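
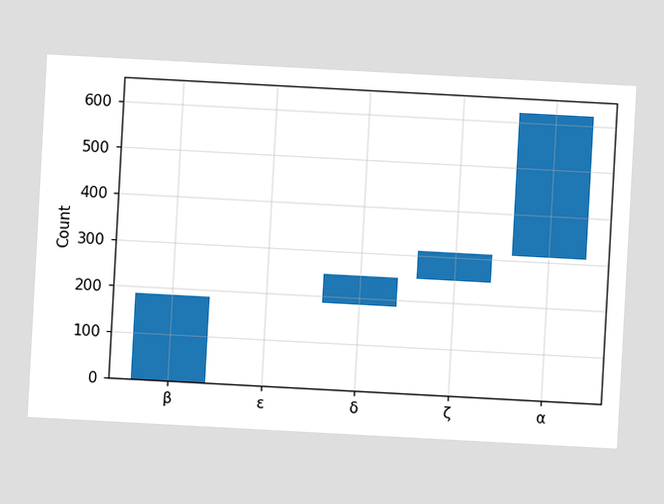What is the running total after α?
620

The chart is tilted about 3° clockwise. After α the running total reaches 620.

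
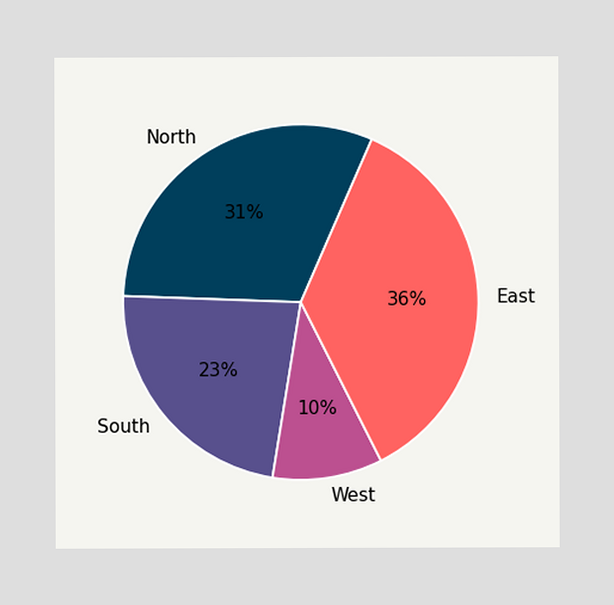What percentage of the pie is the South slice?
The South slice takes up 23% of the pie.

23%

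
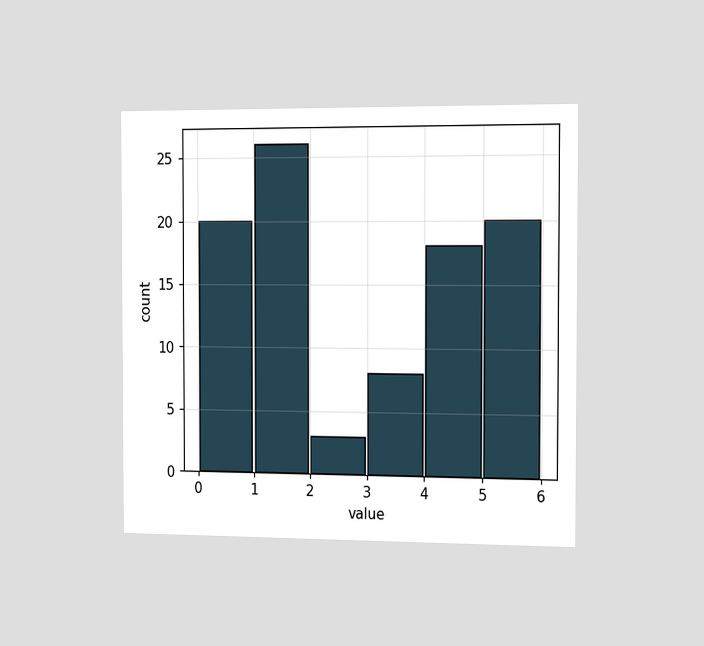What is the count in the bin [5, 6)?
The chart is viewed slightly from the right. The [5, 6) bin has height 20.

20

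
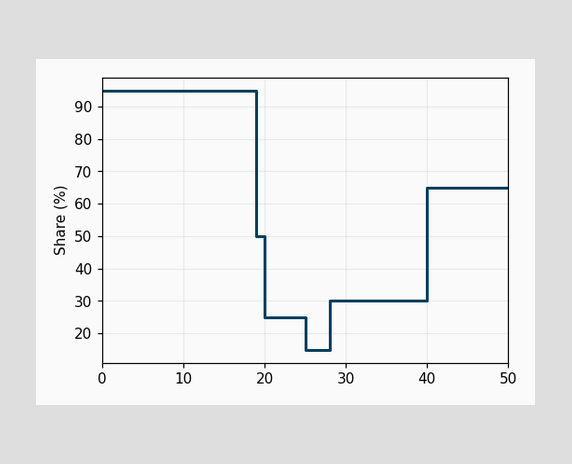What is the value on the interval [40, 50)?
On [40, 50) the step sits at 65%.

65%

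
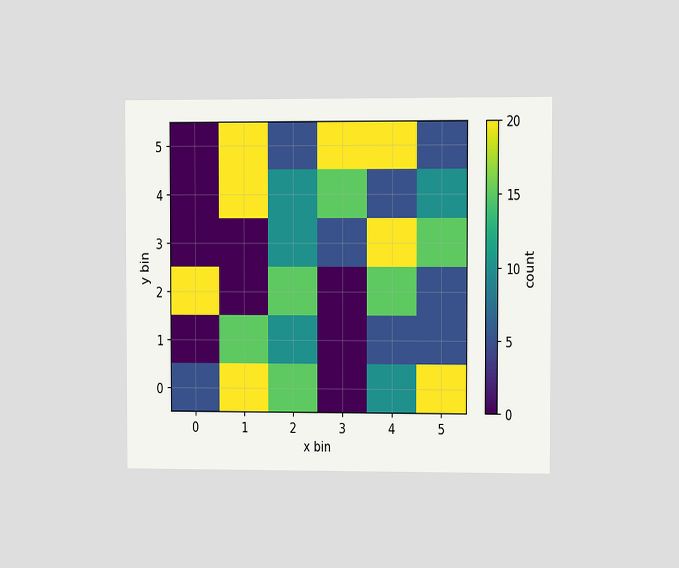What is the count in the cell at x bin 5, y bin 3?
15

The chart is viewed at a slight angle. Matching the cell (5, 3) against the colorbar gives 15.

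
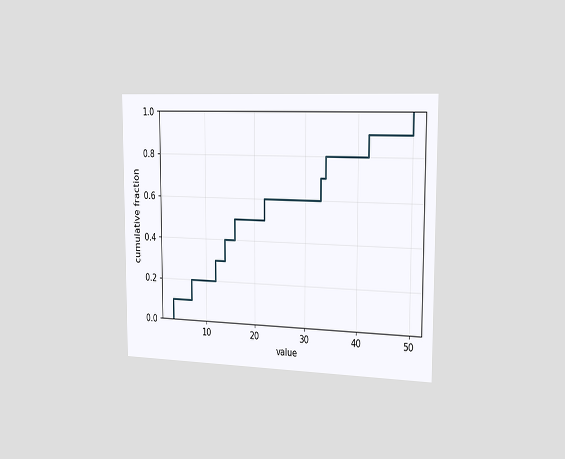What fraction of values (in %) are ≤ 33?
The chart is viewed slightly from the right. At x=33 the ECDF step is at 70%.

70%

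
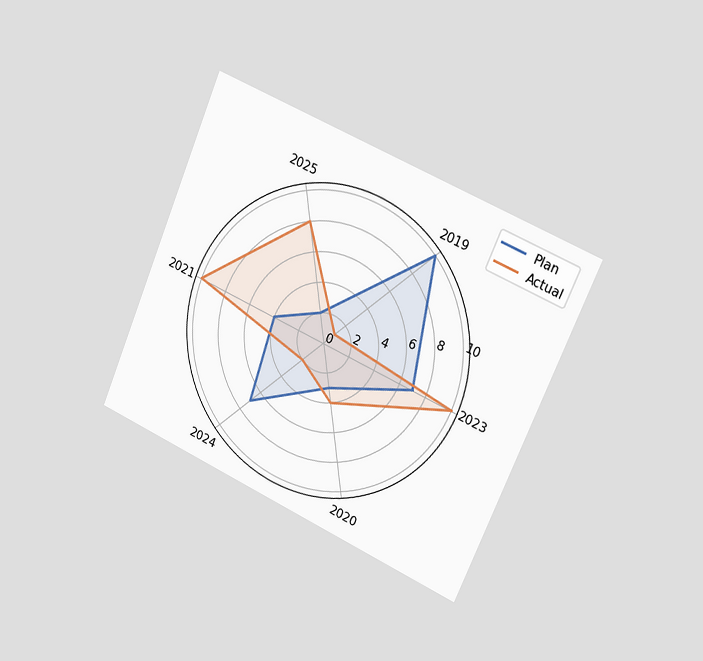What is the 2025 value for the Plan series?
The chart is tilted about 23° clockwise and viewed slightly from the right. On the 2025 axis, Plan reaches 2.

2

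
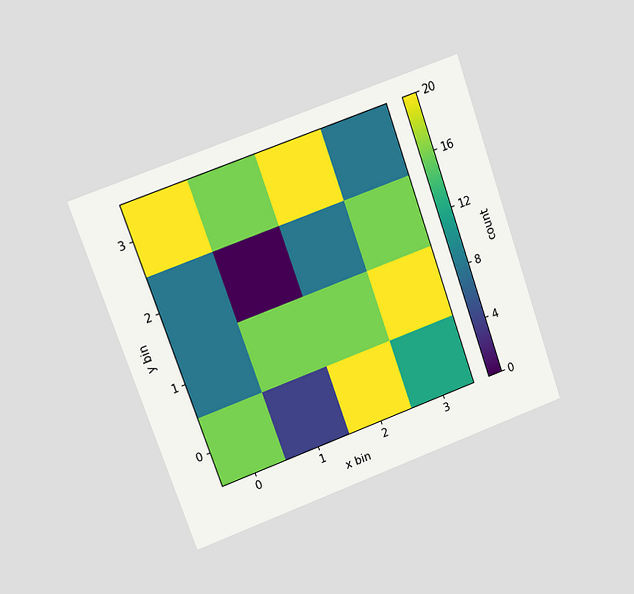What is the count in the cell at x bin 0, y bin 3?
The chart is tilted about 20° counter-clockwise and viewed at a slight angle. Matching the cell (0, 3) against the colorbar gives 20.

20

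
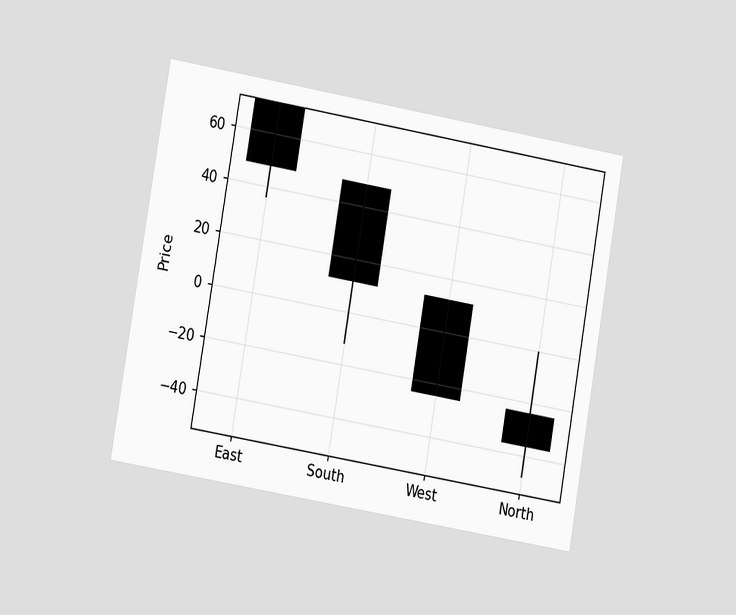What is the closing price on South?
The chart is tilted about 10° clockwise and viewed at a slight angle. The South candle closes at 12.

12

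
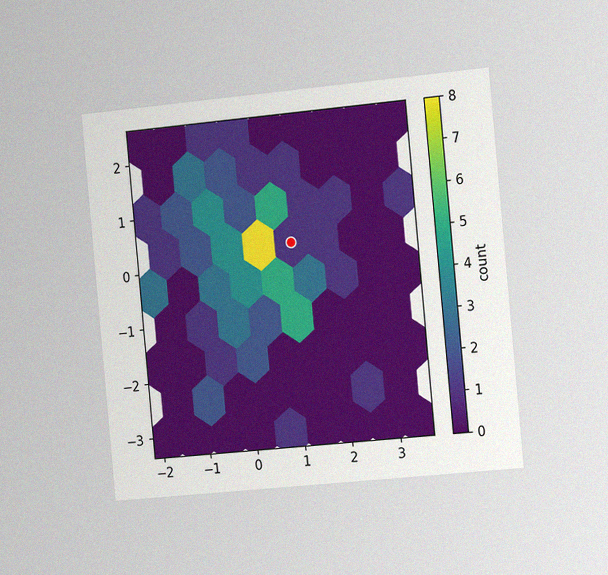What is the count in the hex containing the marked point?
The chart is tilted about 5° counter-clockwise and viewed slightly from the right, with some photo noise. The marked hex reads 1 on the colorbar.

1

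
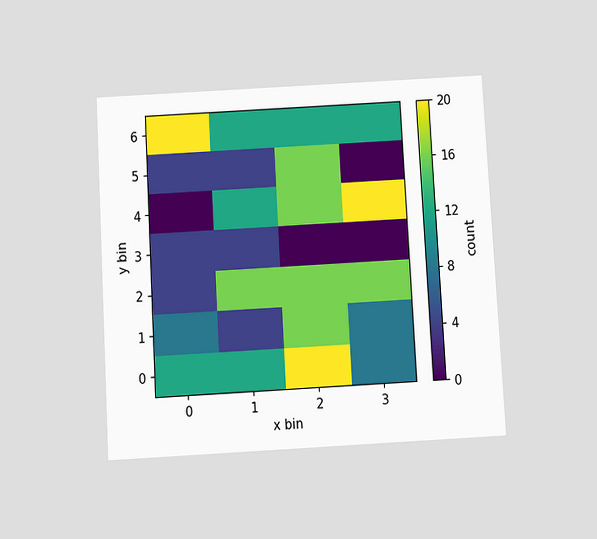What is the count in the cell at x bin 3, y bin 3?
The chart is tilted about 3° counter-clockwise and viewed slightly from below. Matching the cell (3, 3) against the colorbar gives 0.

0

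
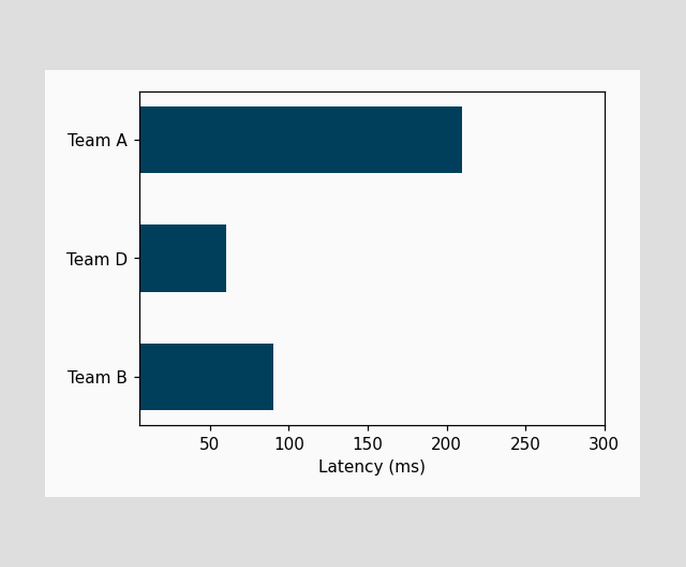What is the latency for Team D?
Reading along the chart's x-axis, the Team D bar reaches 60ms.

60ms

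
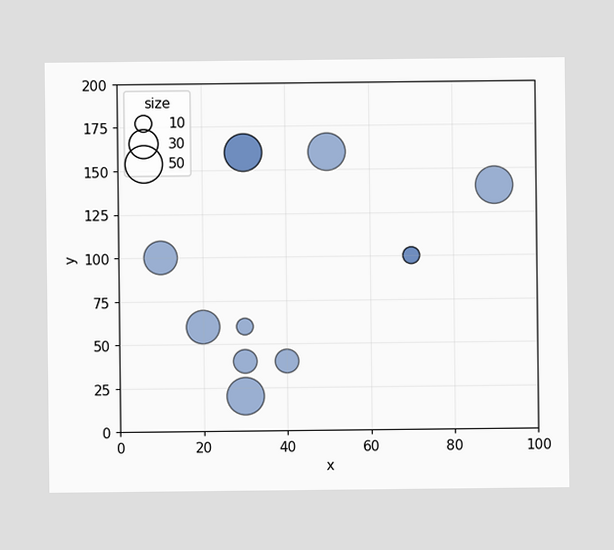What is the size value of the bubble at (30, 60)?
10

Matching the bubble at (30, 60) against the size legend gives 10.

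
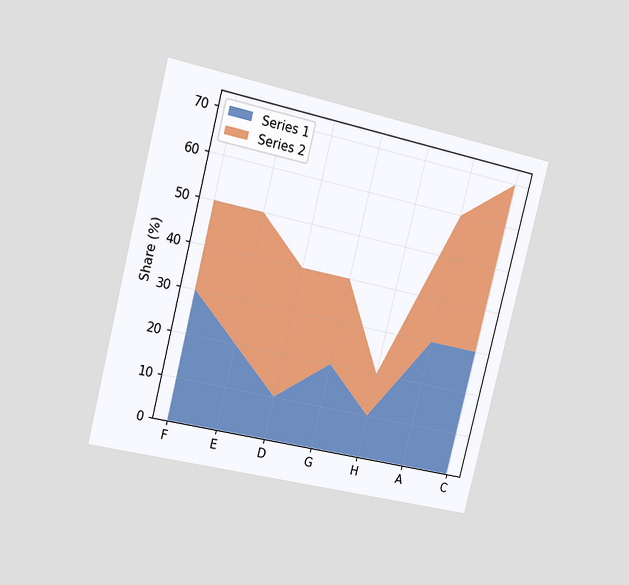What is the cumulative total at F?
50%

The chart is tilted about 14° clockwise and viewed slightly from the left. The stacked total at F reaches 50%.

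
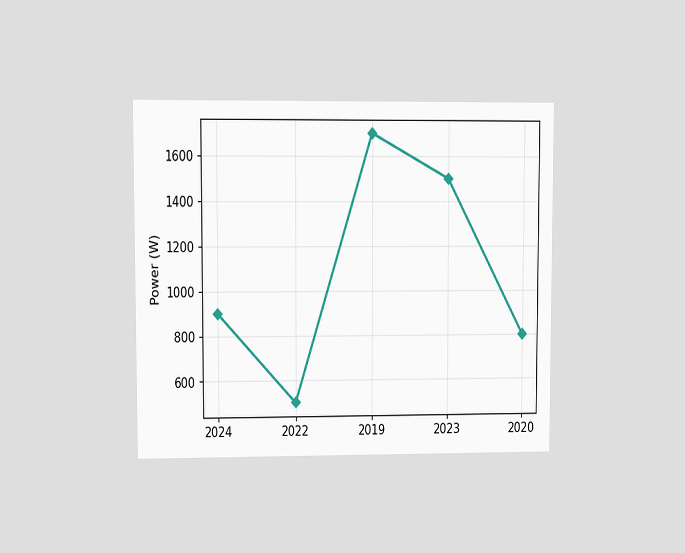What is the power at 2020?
800W

The chart is viewed at a slight angle. At 2020, the line is at 800W.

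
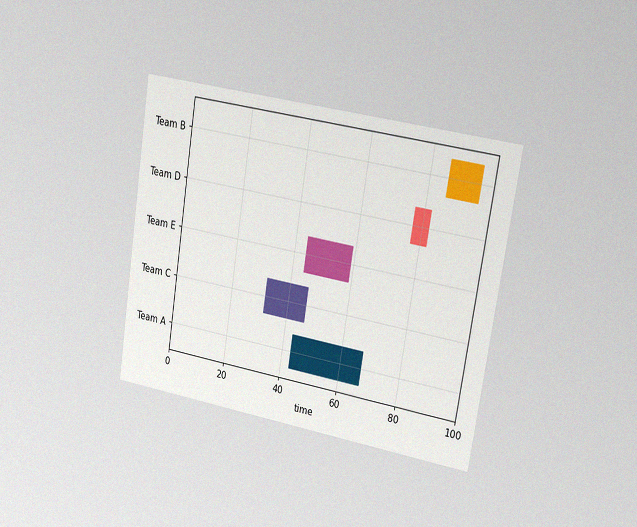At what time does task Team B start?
The chart is tilted about 9° clockwise and viewed slightly from the right, with some photo noise. The Team B bar begins at t=86.

86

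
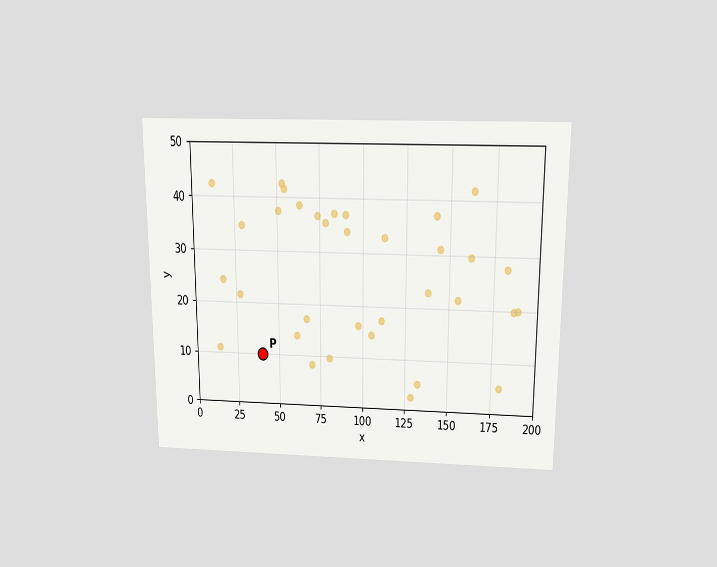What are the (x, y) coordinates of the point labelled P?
The chart is viewed slightly from above. Following the gridlines from P to each axis, P sits at (40, 10).

(40, 10)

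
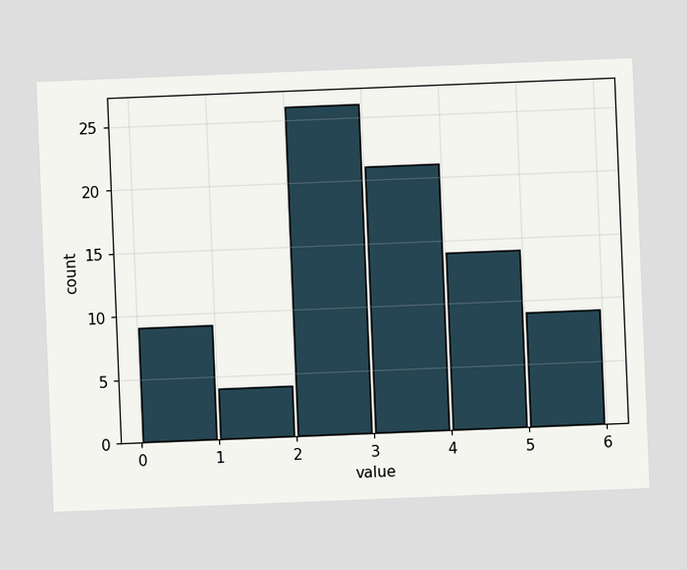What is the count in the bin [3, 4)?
21

The chart is tilted about 2° counter-clockwise. The [3, 4) bin has height 21.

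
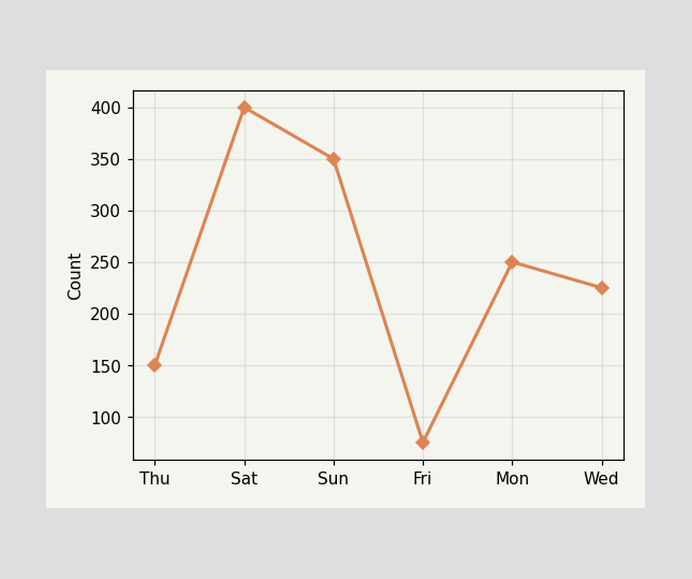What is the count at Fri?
75

At Fri, the line is at 75.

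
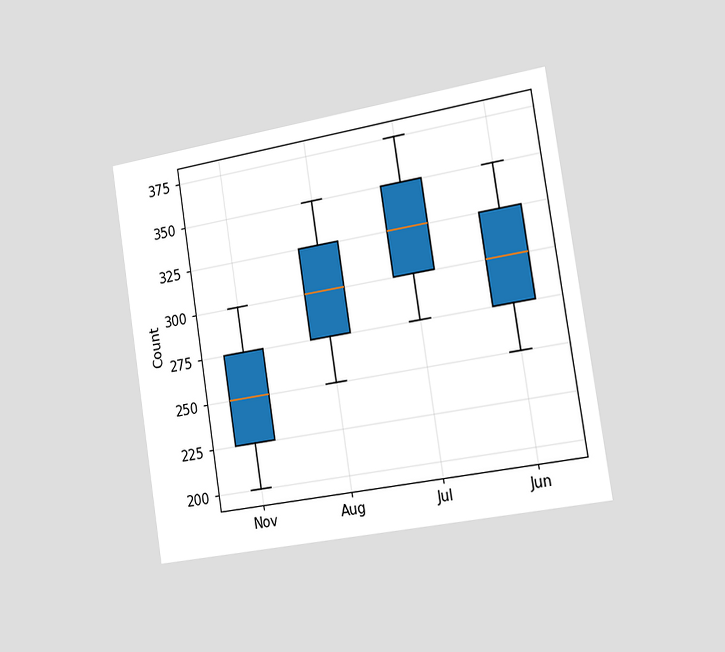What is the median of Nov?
The chart is tilted about 9° counter-clockwise and viewed slightly from the right. The median line in the Nov box sits at 250.

250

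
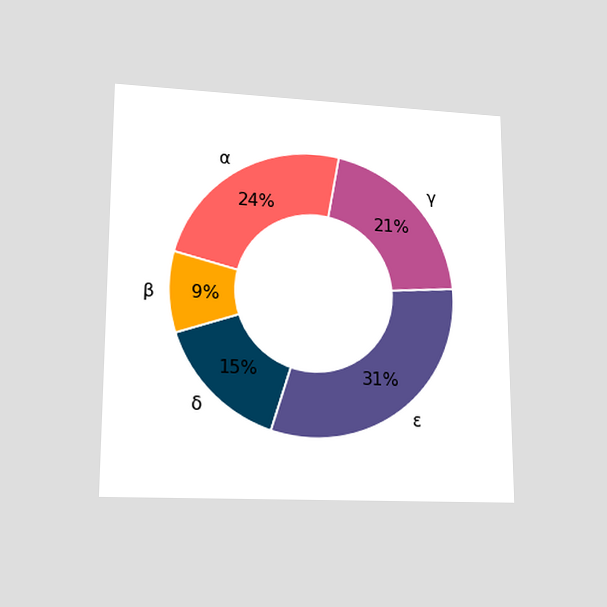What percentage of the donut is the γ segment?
The chart is viewed at a slight angle. The γ segment takes up 21% of the ring.

21%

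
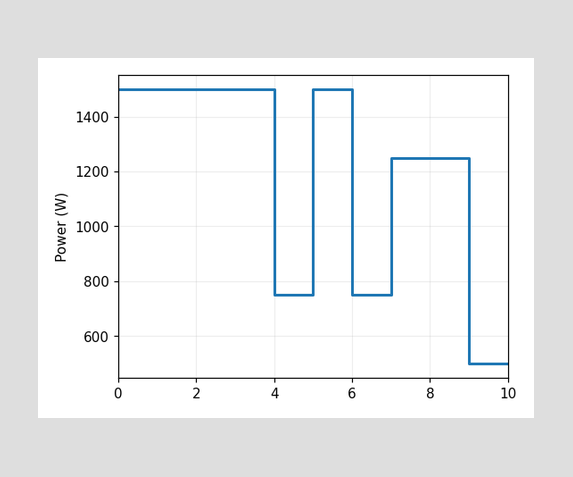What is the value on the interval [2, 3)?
On [2, 3) the step sits at 1500W.

1500W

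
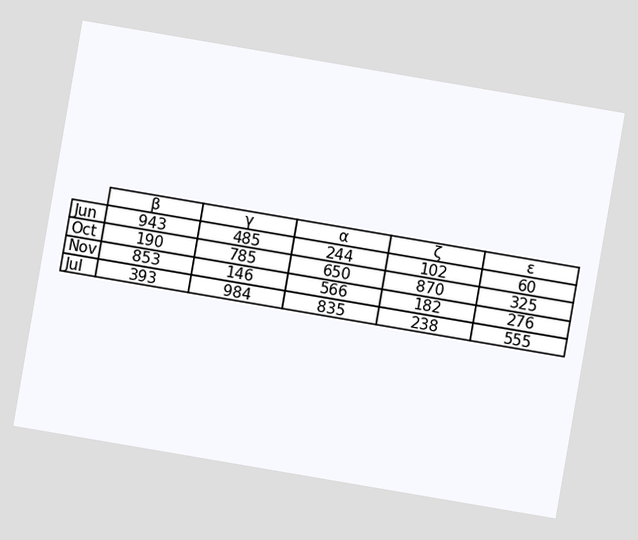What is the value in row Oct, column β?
The chart is tilted about 10° clockwise. The (Oct, β) cell reads 190.

190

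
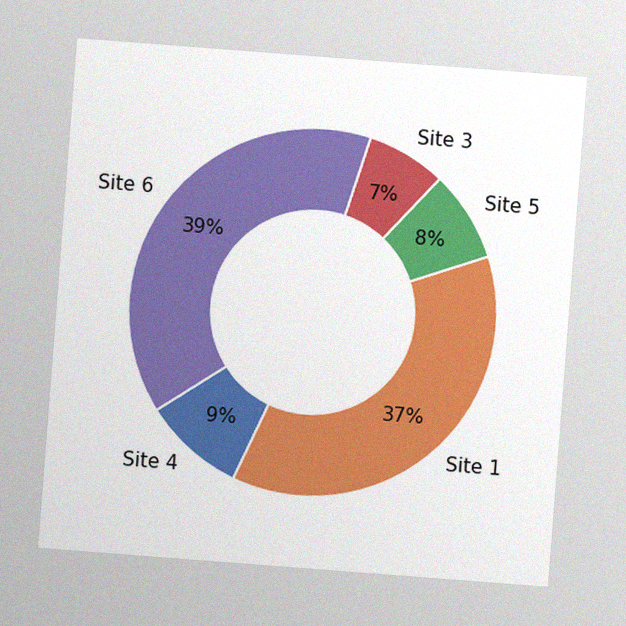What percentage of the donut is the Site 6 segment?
The chart is tilted about 4° clockwise, with some photo noise. The Site 6 segment takes up 39% of the ring.

39%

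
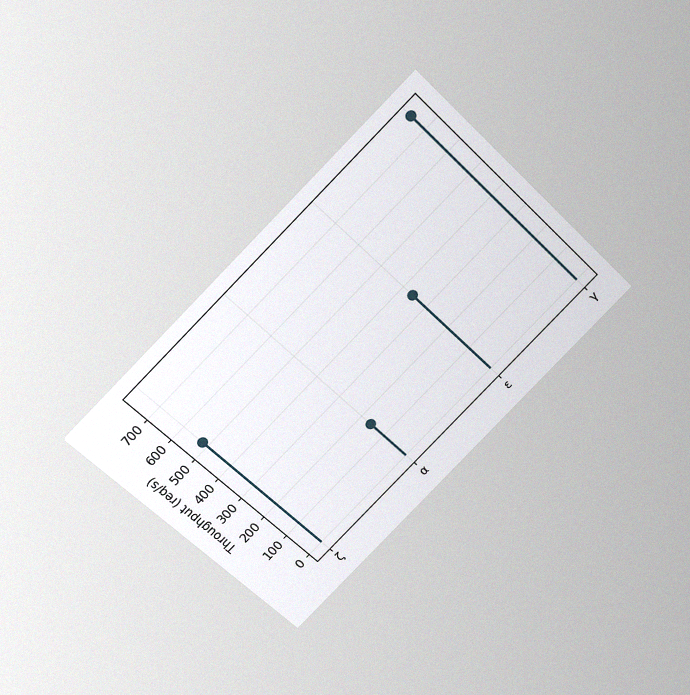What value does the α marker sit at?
The chart is tilted about 45° counter-clockwise and viewed slightly from above, with some photo noise. The α marker sits at 160req/s.

160req/s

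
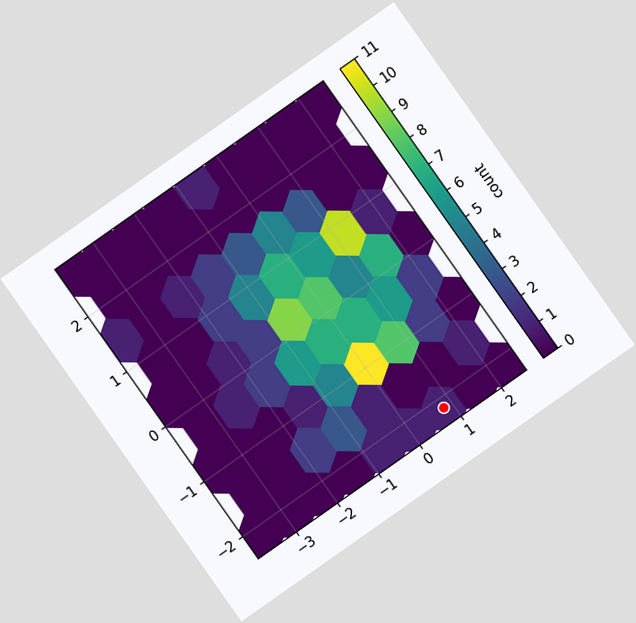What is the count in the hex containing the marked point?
The chart is tilted about 35° counter-clockwise. The marked hex reads 1 on the colorbar.

1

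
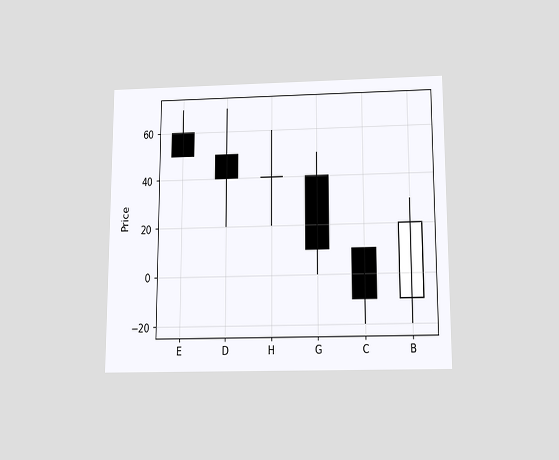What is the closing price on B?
The chart is viewed slightly from below. The B candle closes at 20.

20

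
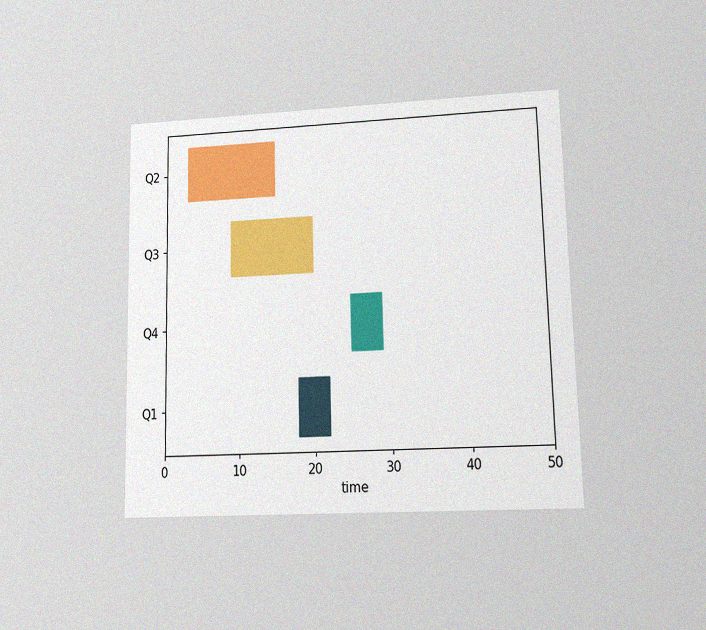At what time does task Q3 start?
9

The chart is viewed at a slight angle, with some photo noise. The Q3 bar begins at t=9.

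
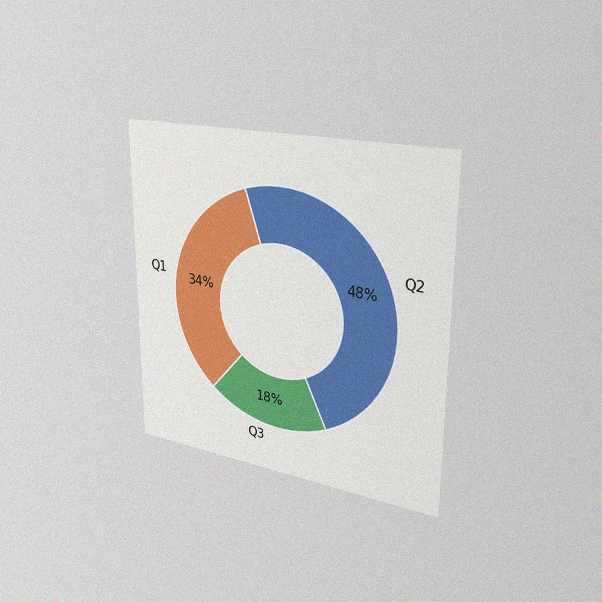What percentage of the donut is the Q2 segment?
The chart is viewed slightly from the right, with some photo noise. The Q2 segment takes up 48% of the ring.

48%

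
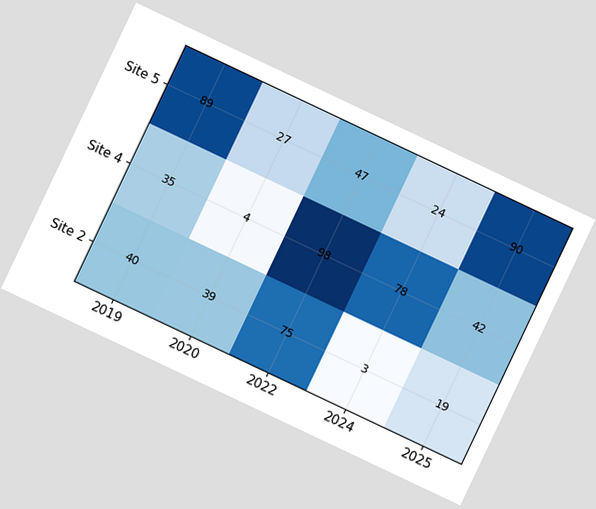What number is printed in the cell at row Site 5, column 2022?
47

The chart is tilted about 25° clockwise. The (Site 5, 2022) cell reads 47.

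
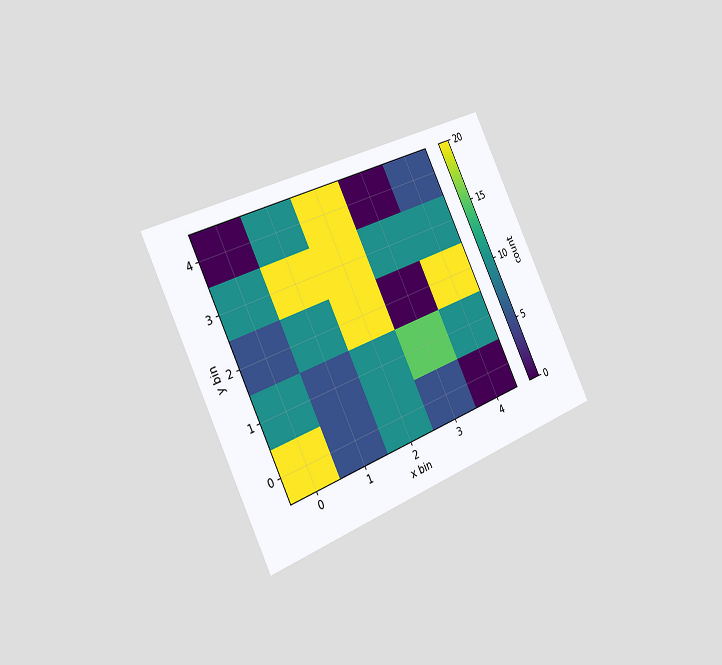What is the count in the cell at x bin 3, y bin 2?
0

The chart is tilted about 25° counter-clockwise and viewed slightly from the left. Matching the cell (3, 2) against the colorbar gives 0.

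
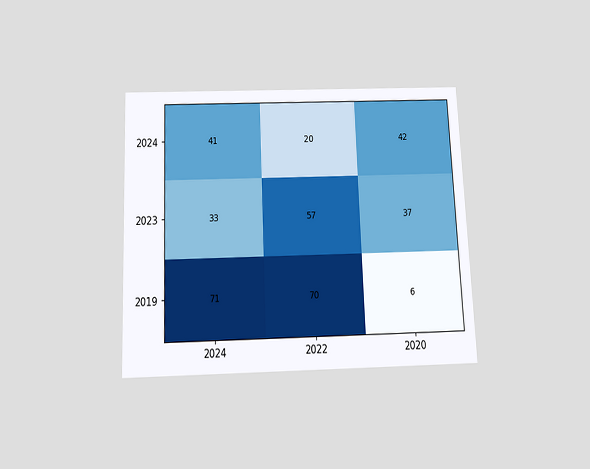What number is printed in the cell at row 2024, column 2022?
20

The chart is tilted about 2° counter-clockwise and viewed slightly from below. The (2024, 2022) cell reads 20.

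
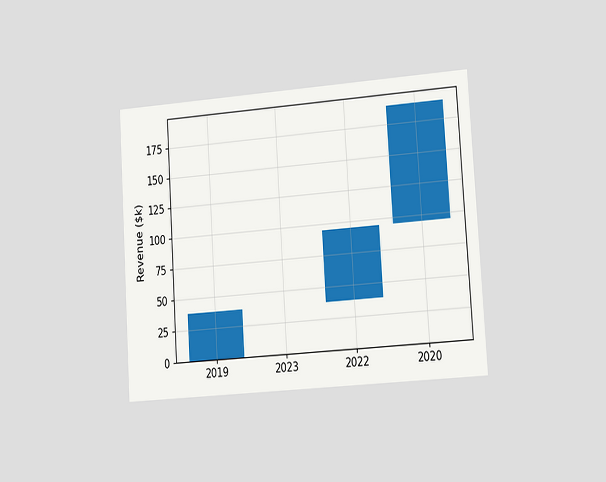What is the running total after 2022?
$95k

The chart is tilted about 4° counter-clockwise and viewed slightly from the right. After 2022 the running total reaches $95k.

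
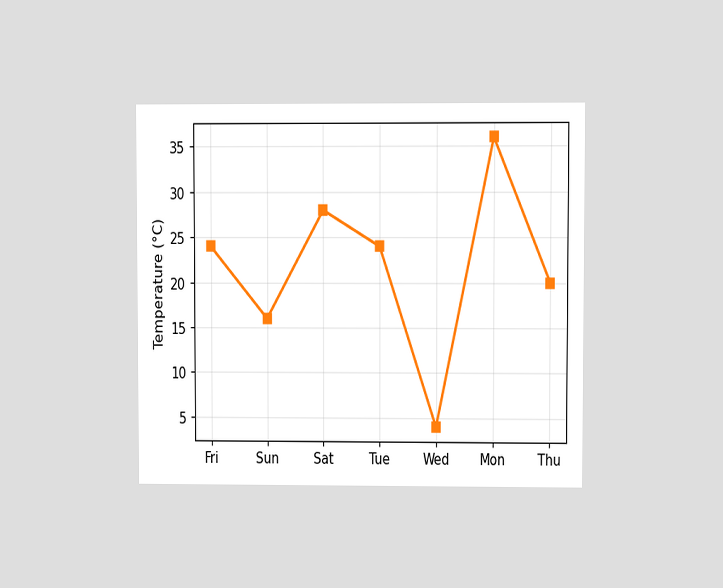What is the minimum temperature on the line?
The chart is viewed at a slight angle. The lowest point is at Wed, and reading across to the y-axis gives 4°C.

4°C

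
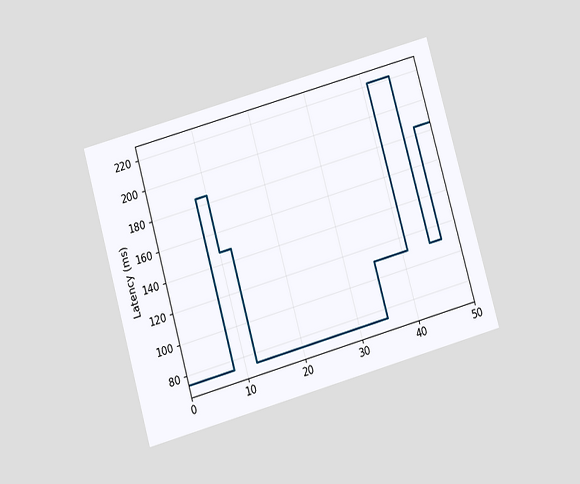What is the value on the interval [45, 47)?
The chart is tilted about 16° counter-clockwise and viewed slightly from below. On [45, 47) the step sits at 111ms.

111ms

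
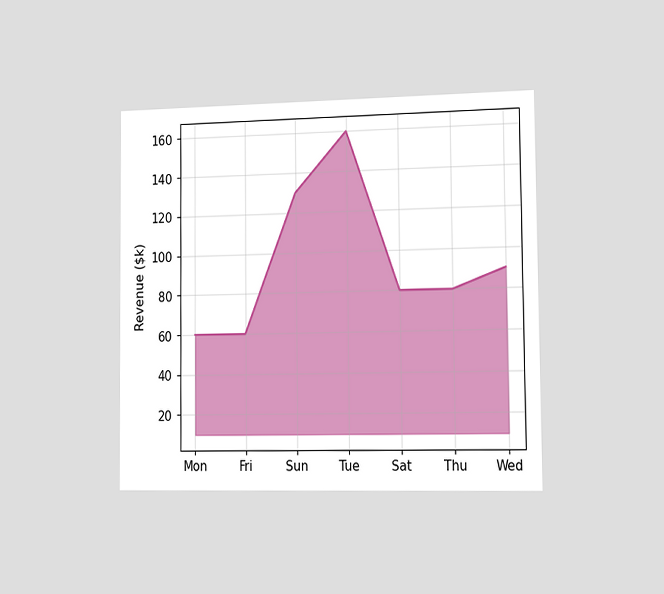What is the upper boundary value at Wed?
$90k

The chart is viewed slightly from the right. At Wed the upper boundary is at $90k.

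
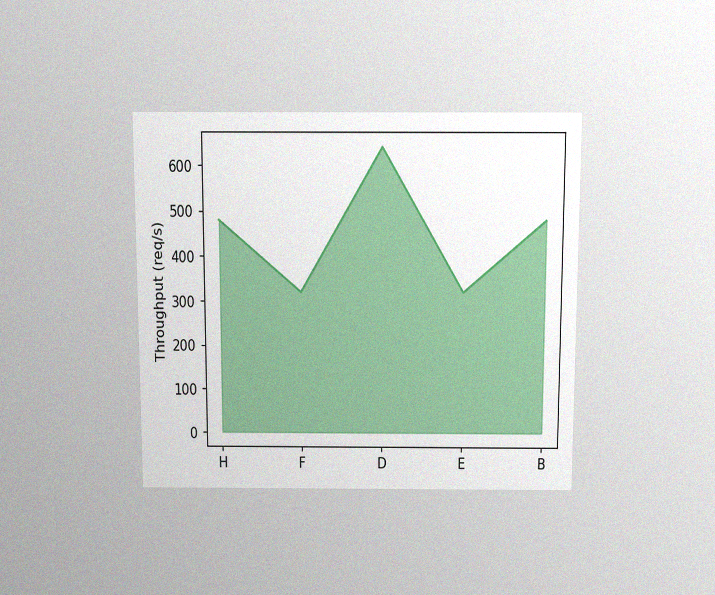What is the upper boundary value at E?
320req/s

The chart is viewed slightly from above, with some photo noise. At E the upper boundary is at 320req/s.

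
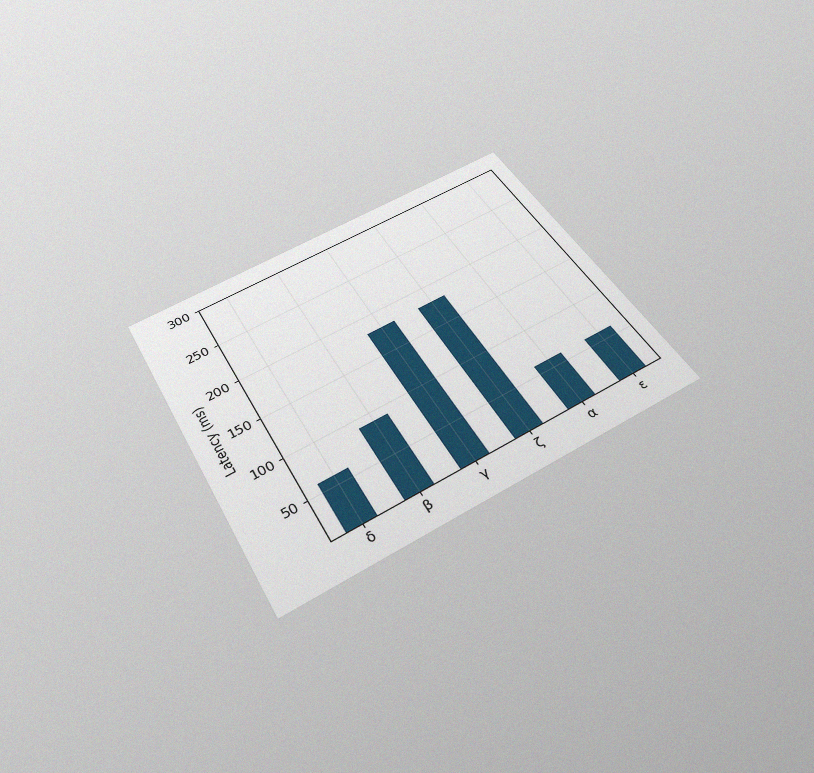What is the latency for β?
90ms

The chart is tilted about 29° counter-clockwise and viewed slightly from below, with some photo noise. Reading along the chart's y-axis, the β bar reaches 90ms.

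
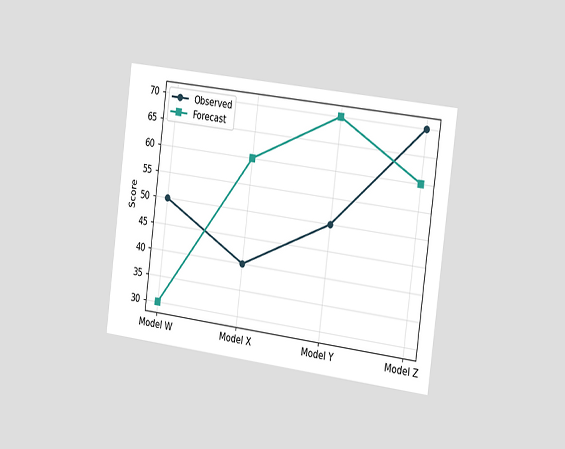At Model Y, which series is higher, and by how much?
Forecast, by 20

The chart is tilted about 7° clockwise and viewed slightly from the right. At Model Y, Forecast sits above the other line by 20.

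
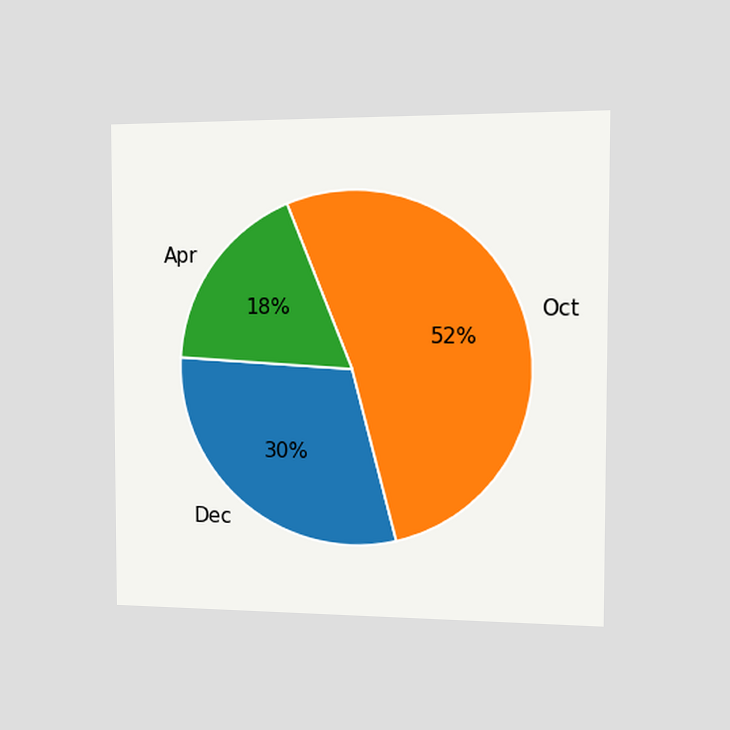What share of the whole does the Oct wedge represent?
52%

The chart is viewed slightly from the right. The Oct slice takes up 52% of the pie.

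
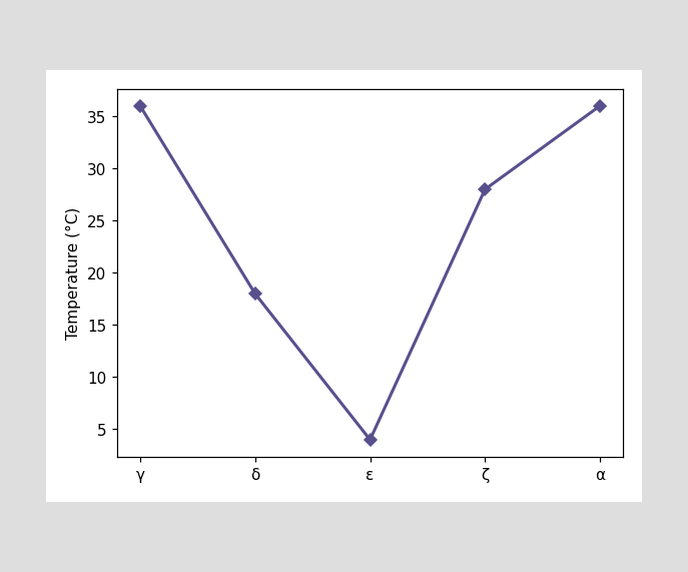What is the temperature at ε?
At ε, the line is at 4°C.

4°C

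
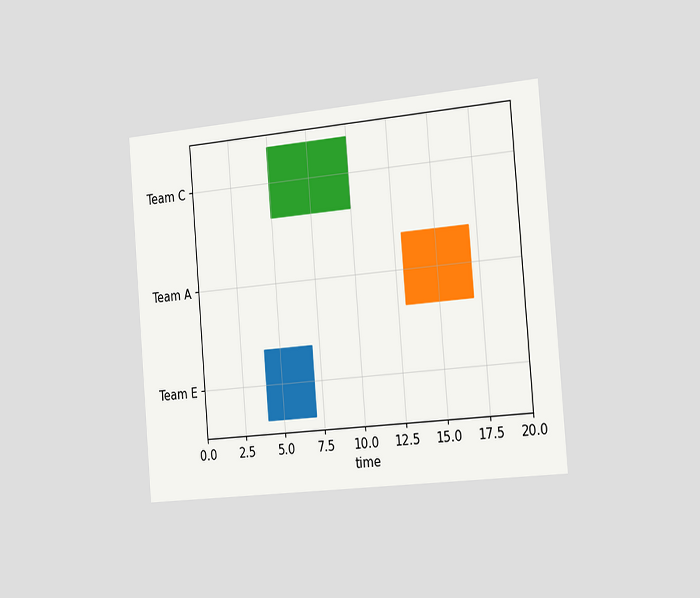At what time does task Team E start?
4

The chart is tilted about 5° counter-clockwise and viewed slightly from the right. The Team E bar begins at t=4.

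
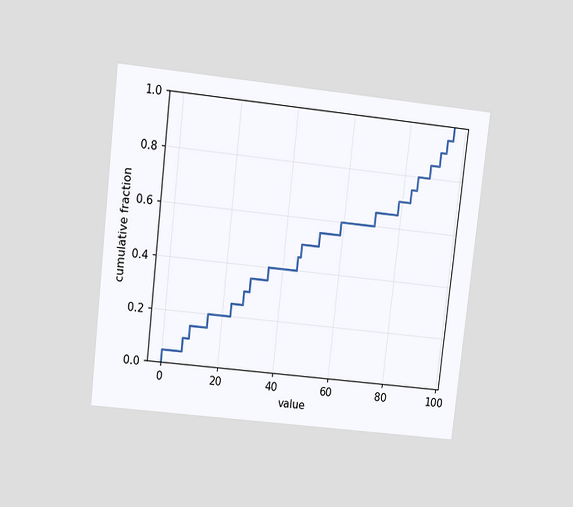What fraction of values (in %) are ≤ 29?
The chart is tilted about 6° clockwise and viewed at a slight angle. At x=29 the ECDF step is at 35%.

35%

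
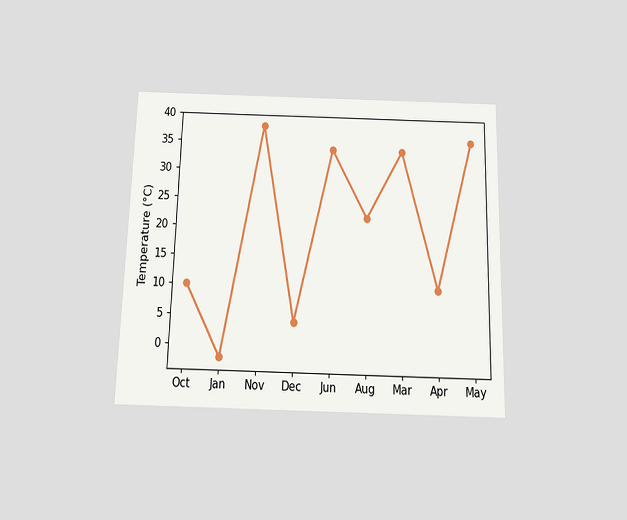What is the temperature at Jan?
-2°C

The chart is viewed slightly from below. At Jan, the line is at -2°C.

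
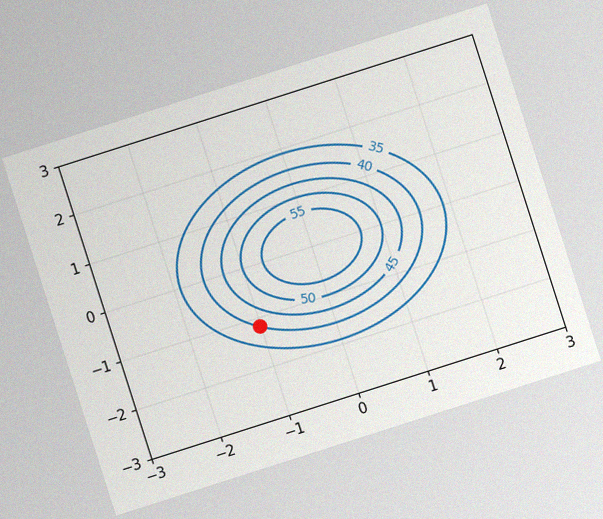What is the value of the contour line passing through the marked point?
The chart is tilted about 18° counter-clockwise, with some photo noise. The marked point sits on the contour labelled 40.

40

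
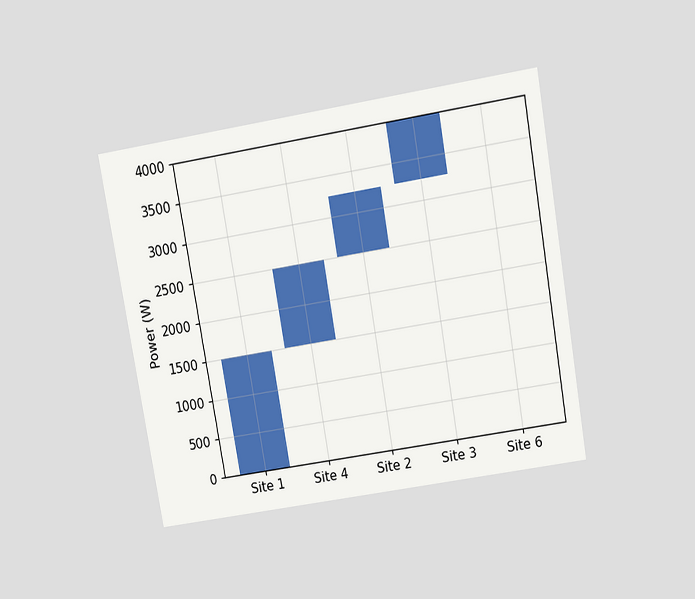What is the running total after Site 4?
2500W

The chart is tilted about 10° counter-clockwise and viewed slightly from above. After Site 4 the running total reaches 2500W.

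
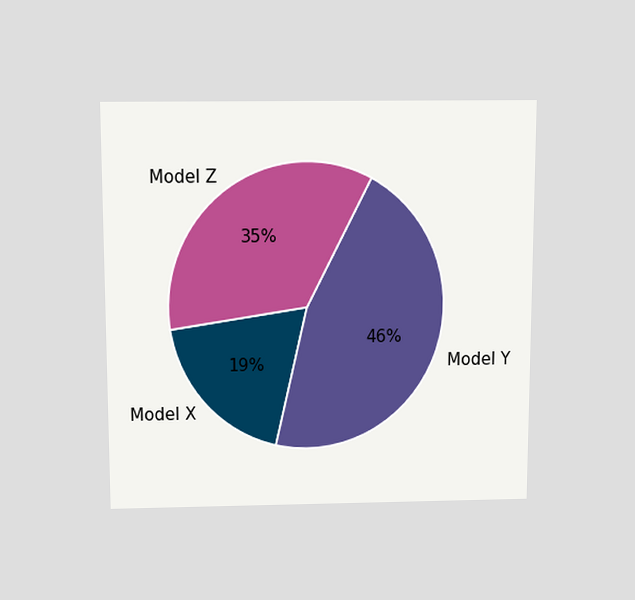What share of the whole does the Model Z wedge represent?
The chart is viewed slightly from above. The Model Z slice takes up 35% of the pie.

35%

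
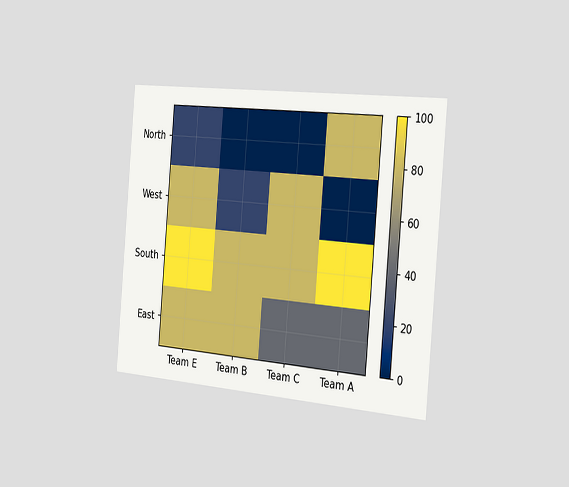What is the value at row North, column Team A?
80

The chart is tilted about 5° clockwise and viewed slightly from the right. Matching cell (North, Team A) against the colorbar gives 80.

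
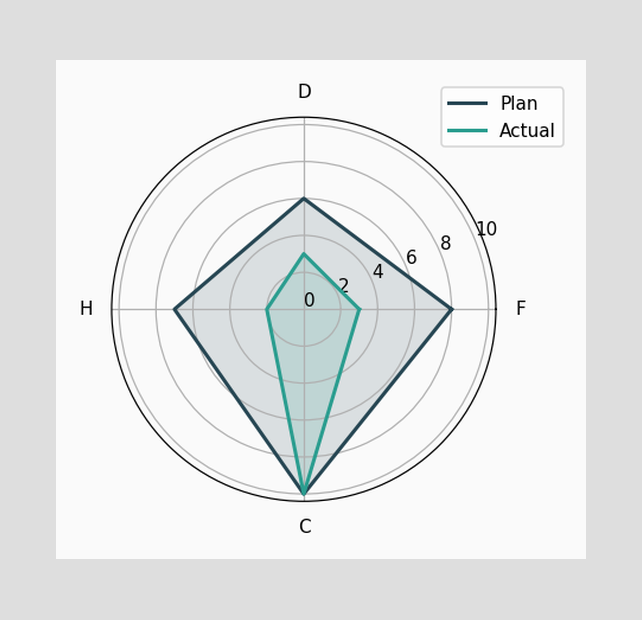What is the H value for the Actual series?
2

On the H axis, Actual reaches 2.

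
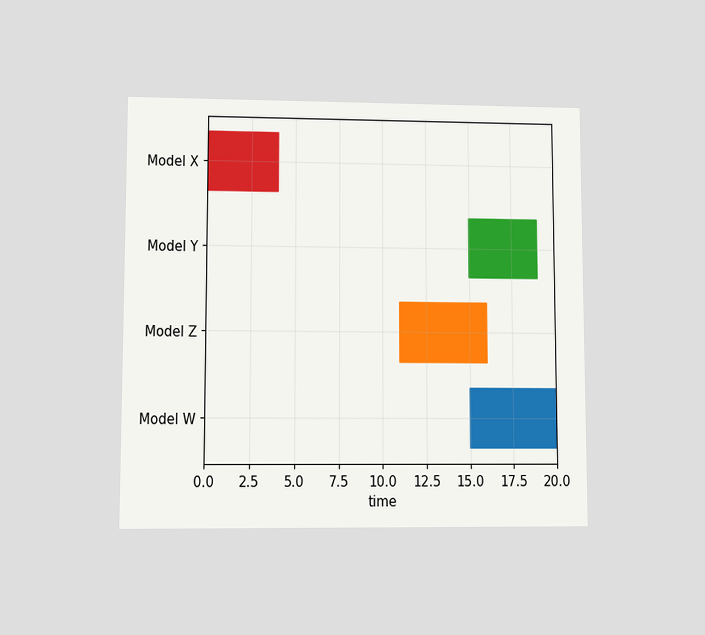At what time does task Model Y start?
15

The chart is viewed at a slight angle. The Model Y bar begins at t=15.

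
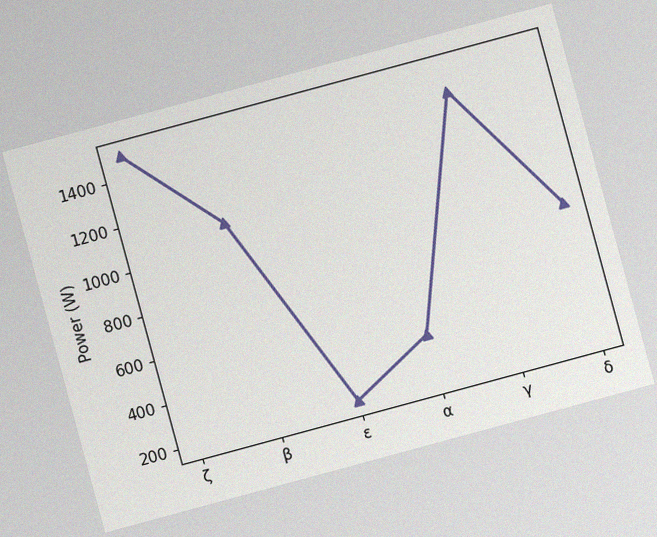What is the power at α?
400W

The chart is tilted about 15° counter-clockwise, with some photo noise. At α, the line is at 400W.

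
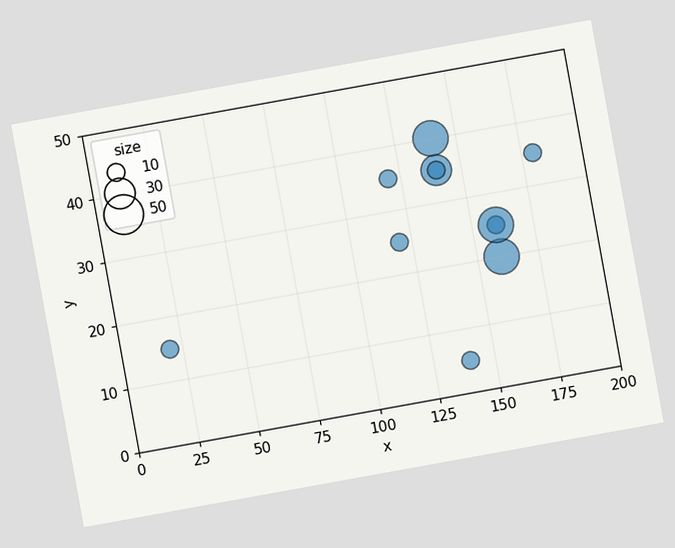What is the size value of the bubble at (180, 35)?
The chart is tilted about 10° counter-clockwise. Matching the bubble at (180, 35) against the size legend gives 10.

10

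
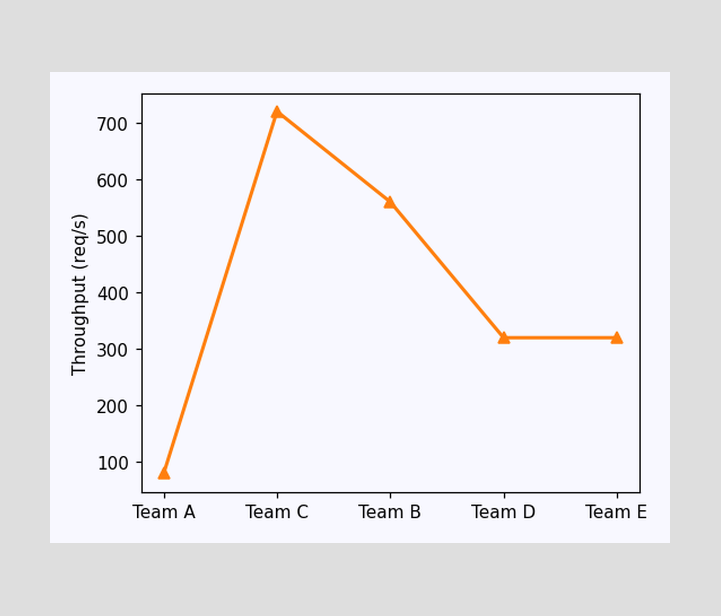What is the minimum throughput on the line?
80req/s

The lowest point is at Team A, and reading across to the y-axis gives 80req/s.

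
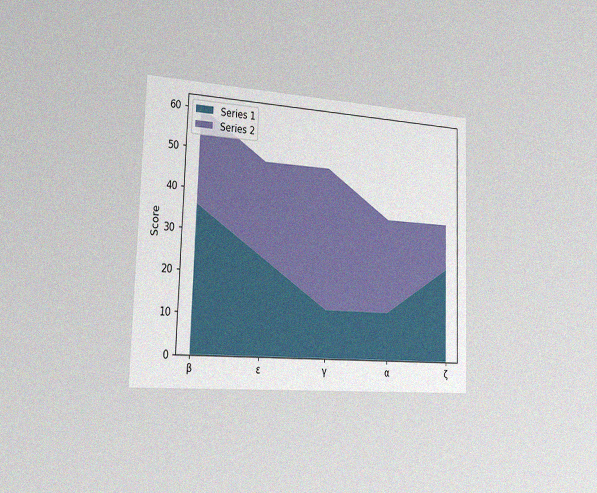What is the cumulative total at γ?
48

The chart is viewed slightly from the left, with some photo noise. The stacked total at γ reaches 48.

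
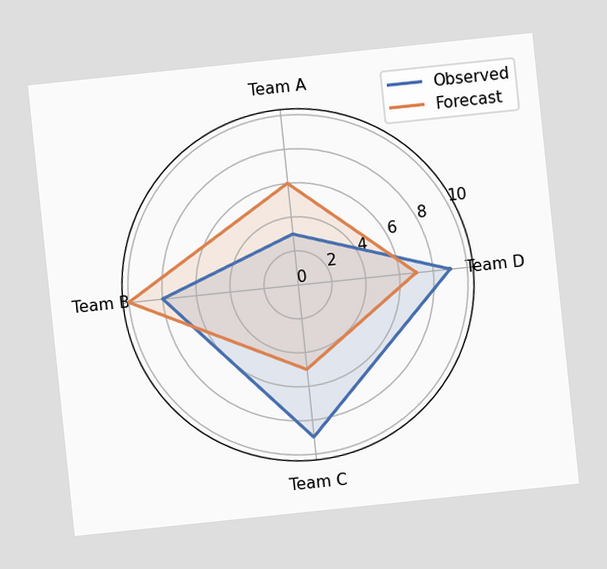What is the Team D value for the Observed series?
The chart is tilted about 6° counter-clockwise. On the Team D axis, Observed reaches 9.

9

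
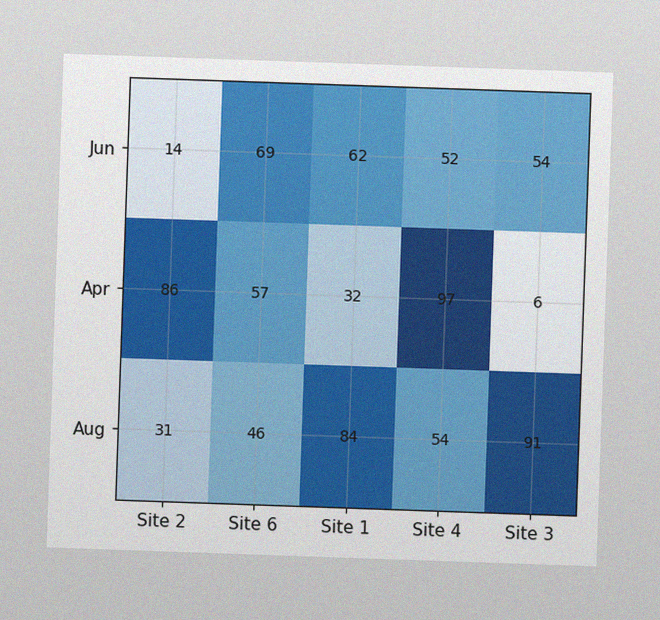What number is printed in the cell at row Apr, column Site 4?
97

The image has some photo noise and uneven lighting. The (Apr, Site 4) cell reads 97.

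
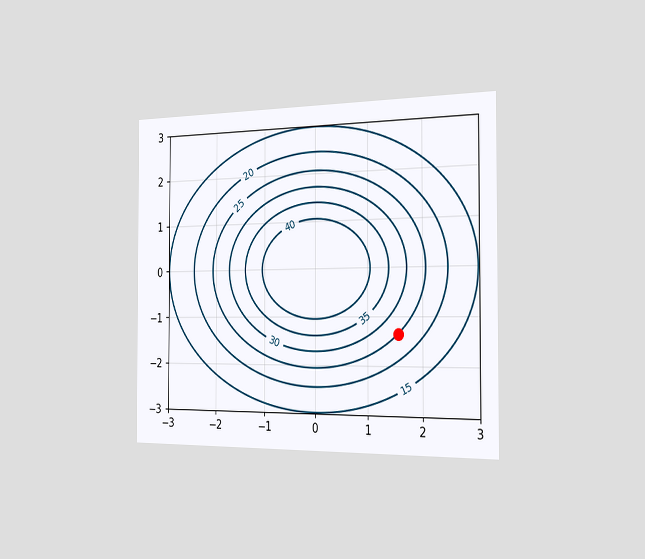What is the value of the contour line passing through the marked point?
25

The chart is viewed slightly from the right. The marked point sits on the contour labelled 25.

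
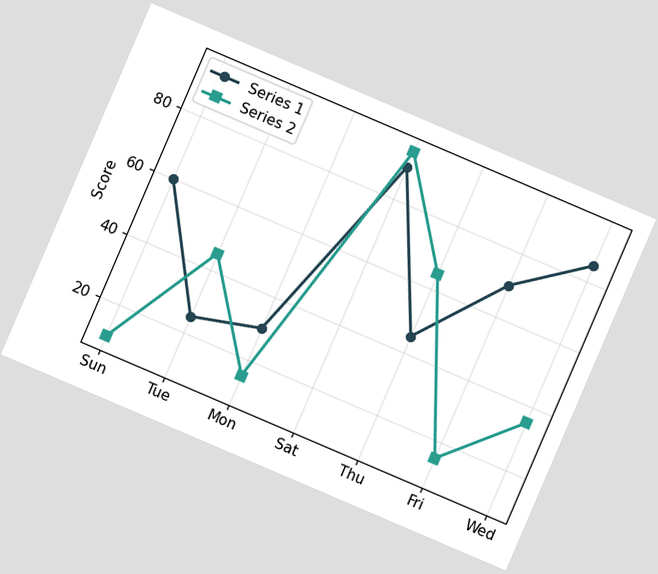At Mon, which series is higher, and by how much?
The chart is tilted about 23° clockwise. At Mon, Series 1 sits above the other line by 15.

Series 1, by 15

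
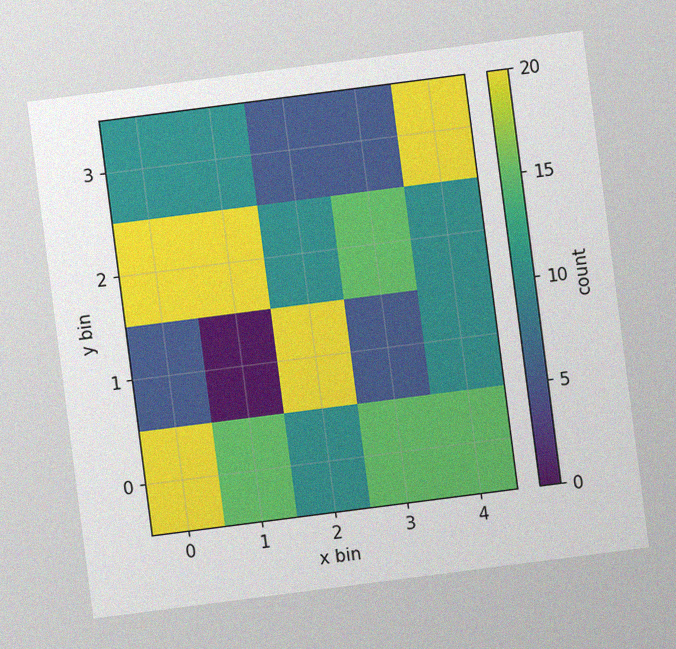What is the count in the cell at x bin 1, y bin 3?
The chart is tilted about 7° counter-clockwise, with some photo noise. Matching the cell (1, 3) against the colorbar gives 10.

10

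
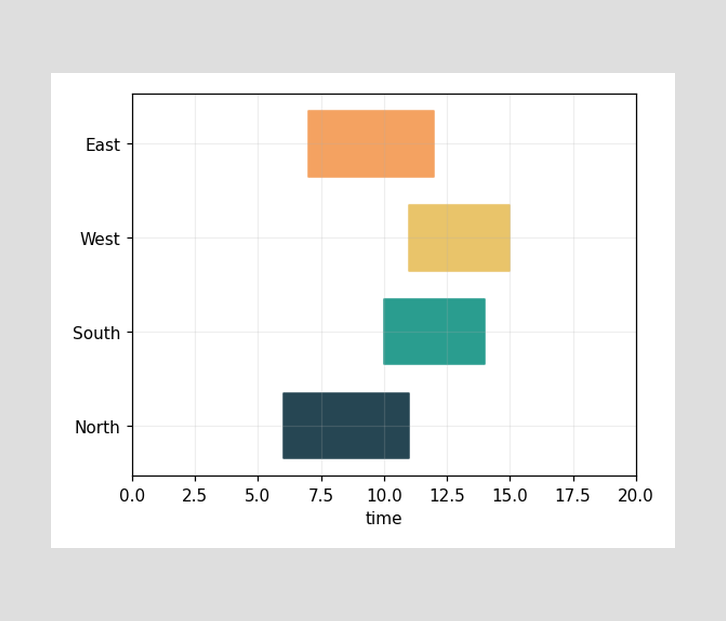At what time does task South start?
10

The South bar begins at t=10.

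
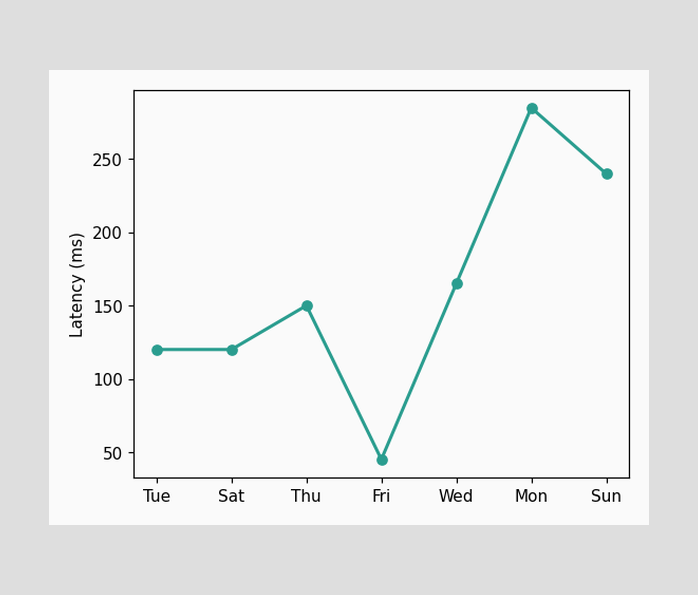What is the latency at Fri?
45ms

At Fri, the line is at 45ms.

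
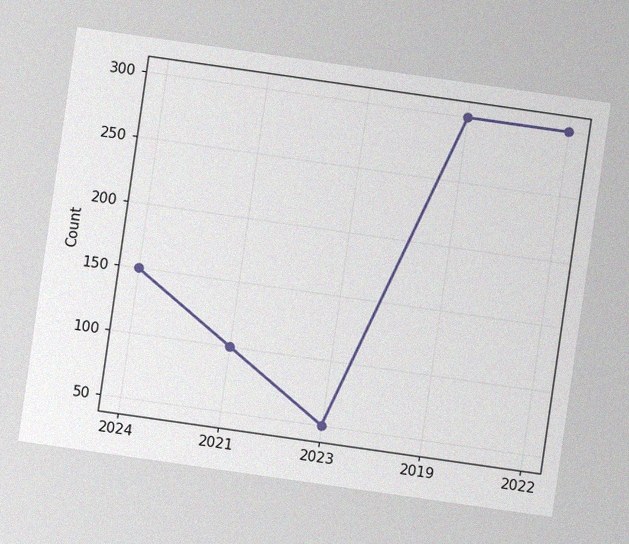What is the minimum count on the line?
The chart is tilted about 8° clockwise, with some photo noise. The lowest point is at 2023, and reading across to the y-axis gives 50.

50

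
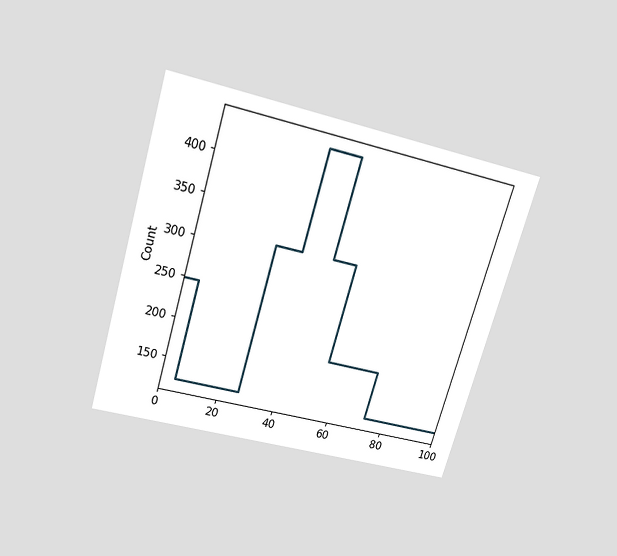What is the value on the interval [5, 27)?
124

The chart is tilted about 16° clockwise and viewed slightly from above. On [5, 27) the step sits at 124.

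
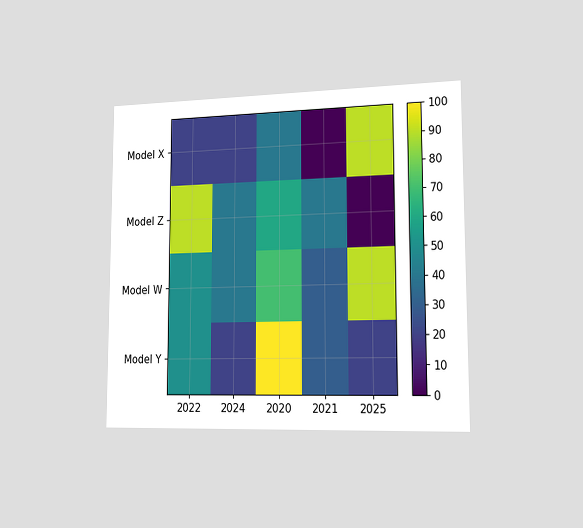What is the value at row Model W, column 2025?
The chart is viewed slightly from the right. Matching cell (Model W, 2025) against the colorbar gives 90.

90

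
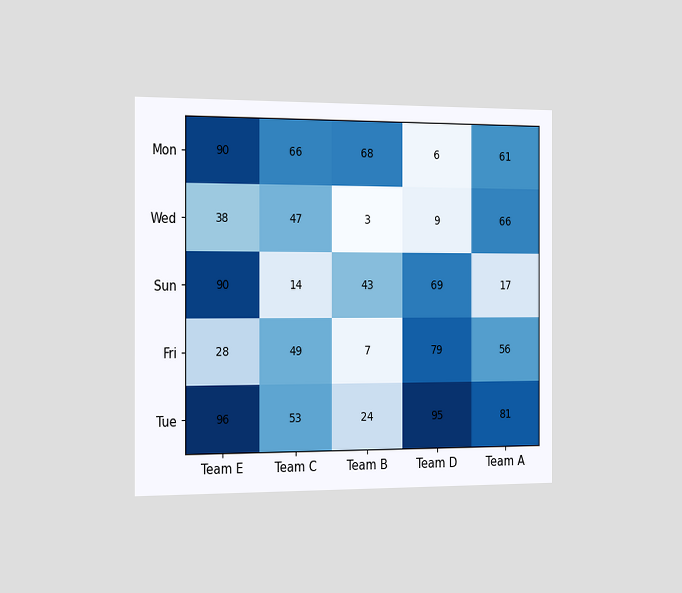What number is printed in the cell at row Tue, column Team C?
53

The chart is viewed slightly from the left. The (Tue, Team C) cell reads 53.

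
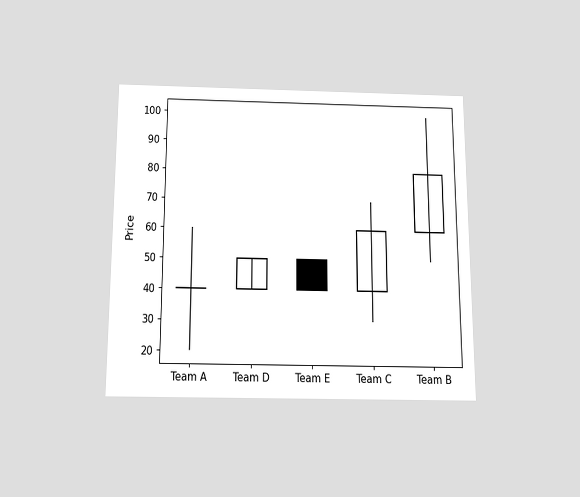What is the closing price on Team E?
The chart is viewed slightly from below. The Team E candle closes at 40.

40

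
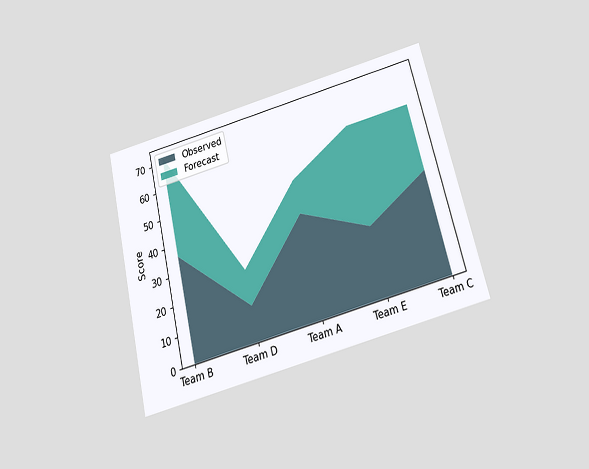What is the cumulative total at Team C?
60

The chart is tilted about 14° counter-clockwise and viewed slightly from below. The stacked total at Team C reaches 60.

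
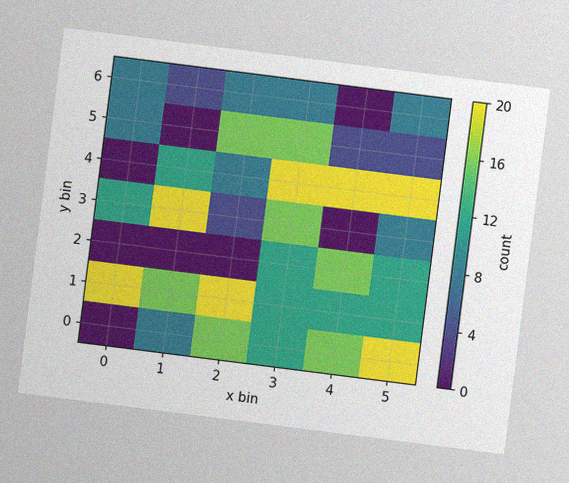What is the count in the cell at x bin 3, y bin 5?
The chart is tilted about 7° clockwise, with some photo noise. Matching the cell (3, 5) against the colorbar gives 16.

16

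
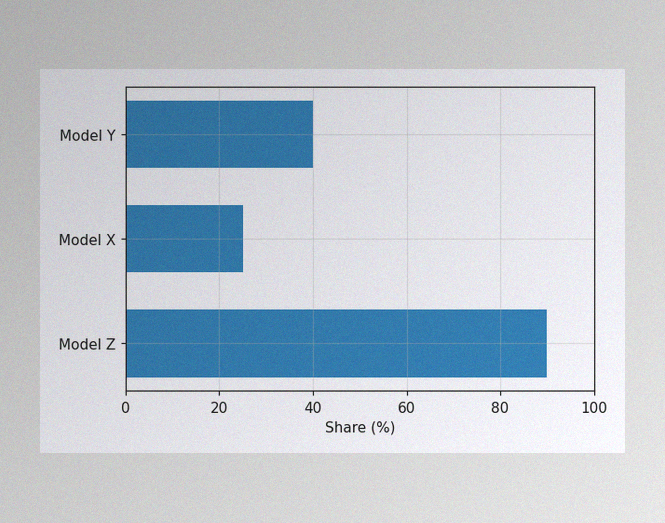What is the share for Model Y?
The image has some photo noise and uneven lighting. Reading along the chart's x-axis, the Model Y bar reaches 40%.

40%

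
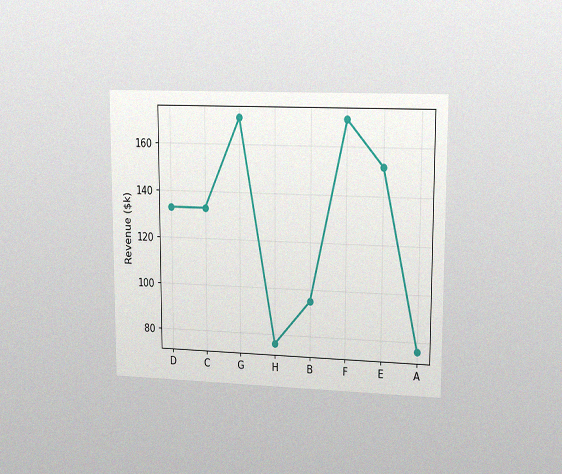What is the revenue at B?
$95k

The chart is viewed slightly from the right, with some photo noise. At B, the line is at $95k.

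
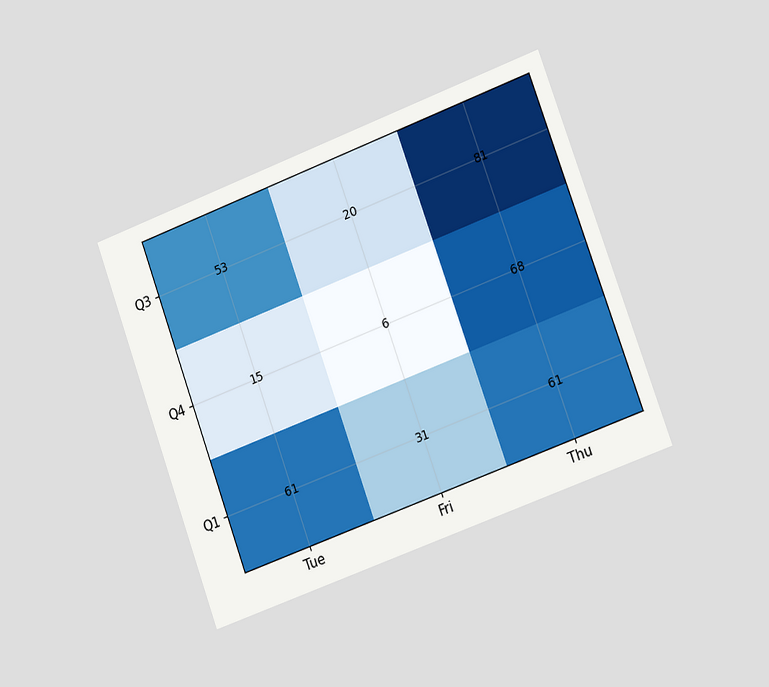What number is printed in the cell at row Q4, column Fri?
The chart is tilted about 20° counter-clockwise and viewed slightly from the right. The (Q4, Fri) cell reads 6.

6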